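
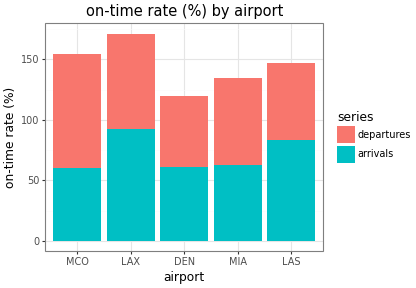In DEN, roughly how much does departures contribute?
≈ 60

departures top ≈ 120, bottom ≈ 60; segment ≈ 60.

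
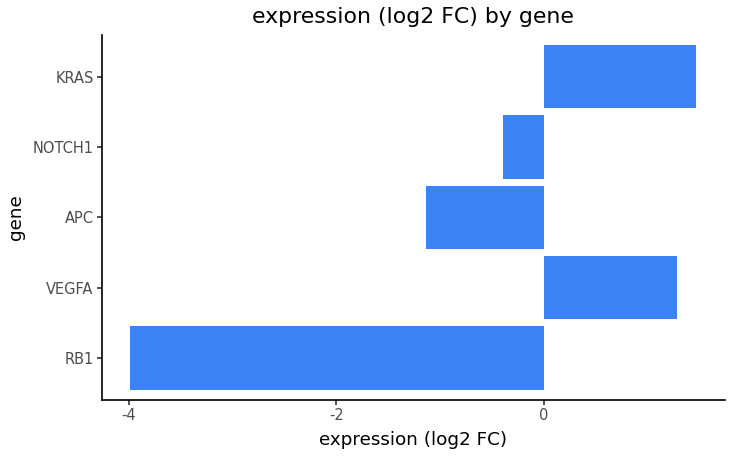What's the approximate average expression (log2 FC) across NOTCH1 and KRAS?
(-0.5 + 1.5) / 2 ≈ 0.5.

≈ 0.5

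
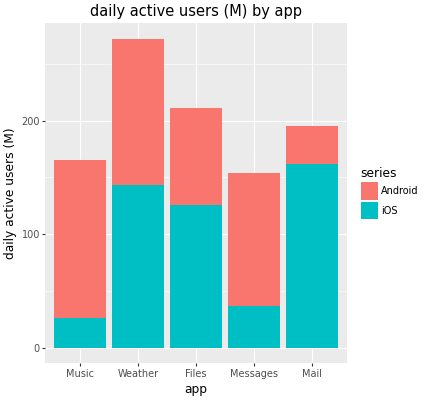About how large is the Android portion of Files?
≈ 75

Android top ≈ 200, bottom ≈ 125; segment ≈ 75.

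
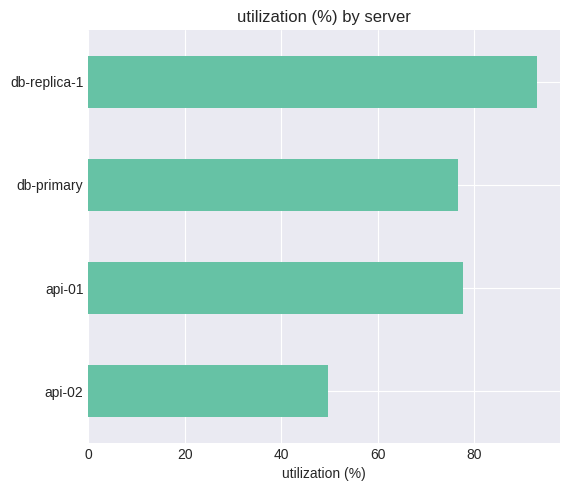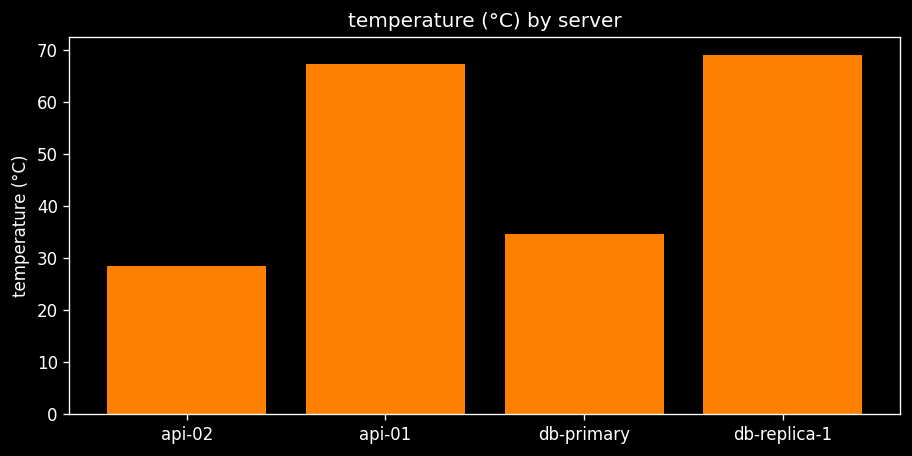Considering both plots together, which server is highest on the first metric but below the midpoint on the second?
db-primary

Chart 2 median temperature (°C) ≈ 50; below-median servers: api-02, db-primary. Among those, db-primary has the highest utilization (%) (≈ 80).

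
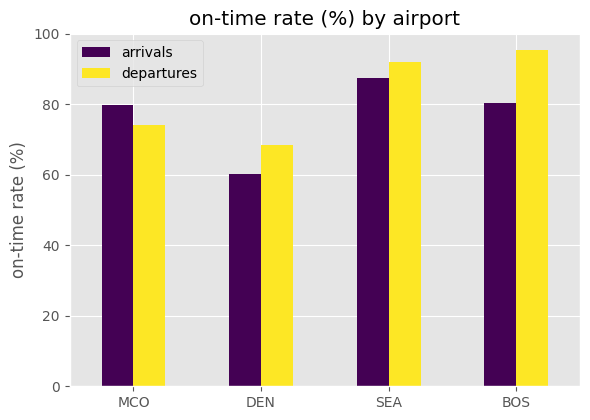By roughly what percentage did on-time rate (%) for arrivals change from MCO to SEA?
MCO ≈ 80, SEA ≈ 90; (90 − 80) / 80 ≈ +12.5%.

≈ +12.5%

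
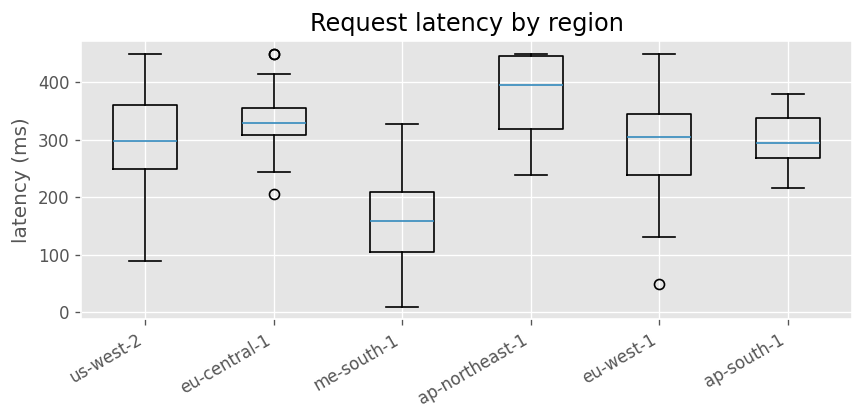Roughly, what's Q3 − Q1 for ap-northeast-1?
Q3 ≈ 440, Q1 ≈ 320; IQR ≈ 120.

≈ 120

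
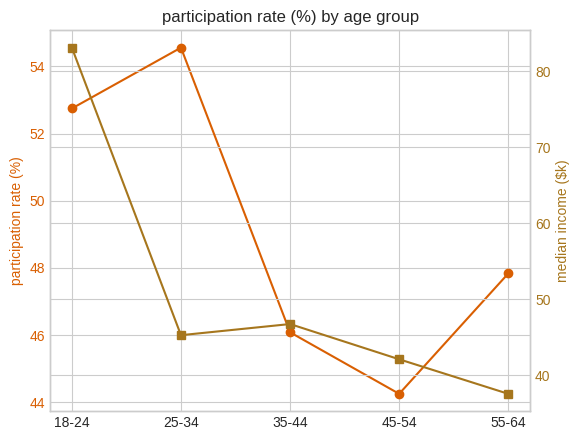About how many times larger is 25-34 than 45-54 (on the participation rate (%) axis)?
25-34 ≈ 55, 45-54 ≈ 44; 55/44 ≈ 1.25.

≈ 1.25×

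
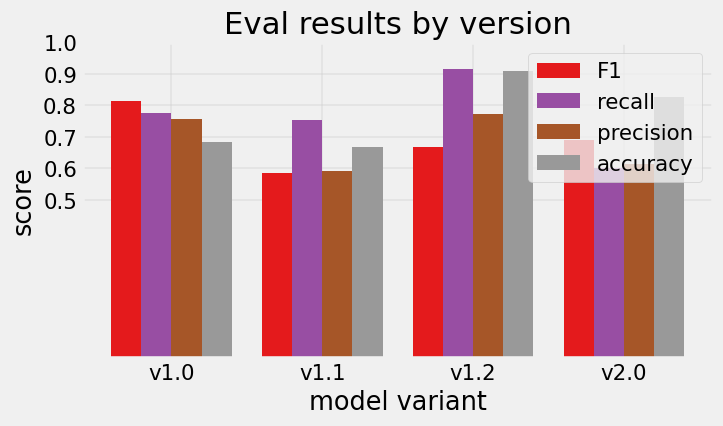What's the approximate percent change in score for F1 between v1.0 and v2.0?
≈ -12.5%

v1.0 ≈ 0.8, v2.0 ≈ 0.7; (0.7 − 0.8) / 0.8 ≈ -12.5%.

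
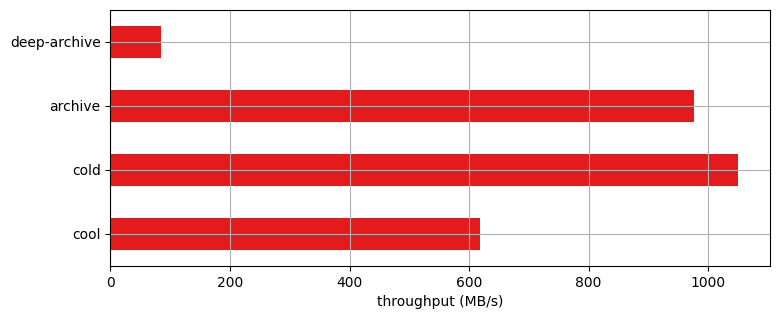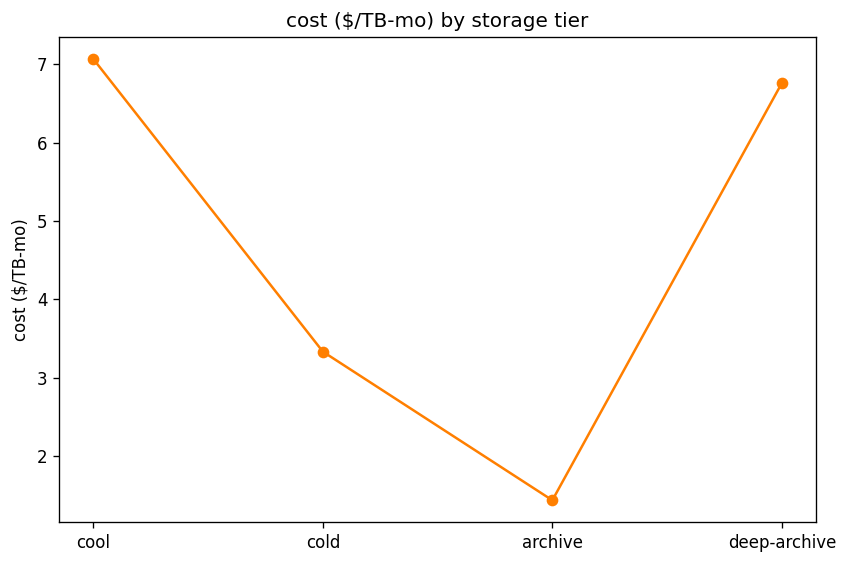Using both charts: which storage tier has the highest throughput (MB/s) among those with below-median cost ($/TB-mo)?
Chart 2 median cost ($/TB-mo) ≈ 5; below-median storage tiers: cold, archive. Among those, cold has the highest throughput (MB/s) (≈ 1100).

cold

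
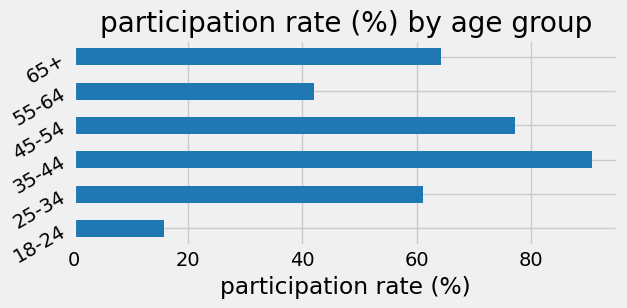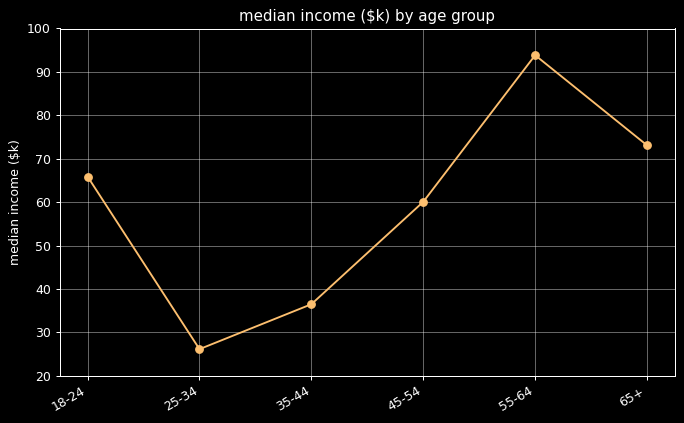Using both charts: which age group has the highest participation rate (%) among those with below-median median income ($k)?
35-44

Chart 2 median median income ($k) ≈ 60; below-median age groups: 25-34, 35-44, 45-54. Among those, 35-44 has the highest participation rate (%) (≈ 90).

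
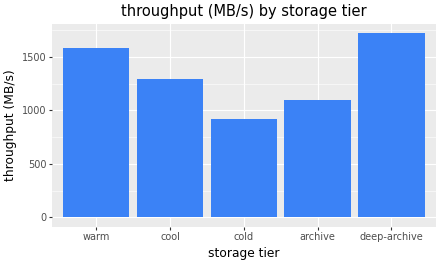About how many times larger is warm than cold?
≈ 1.6×

warm ≈ 1600, cold ≈ 1000; 1600/1000 ≈ 1.6.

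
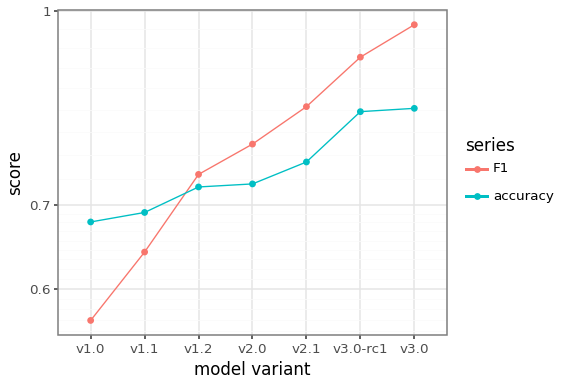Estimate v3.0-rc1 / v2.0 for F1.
≈ 1.12×

v3.0-rc1 ≈ 0.90, v2.0 ≈ 0.80; 0.90/0.80 ≈ 1.12.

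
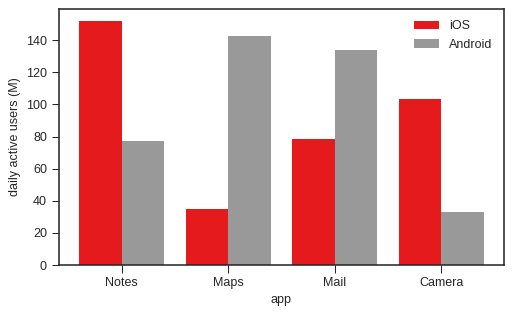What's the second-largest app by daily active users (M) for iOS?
Top 3 for iOS: Notes ≈ 160, Camera ≈ 100, Mail ≈ 80.

Camera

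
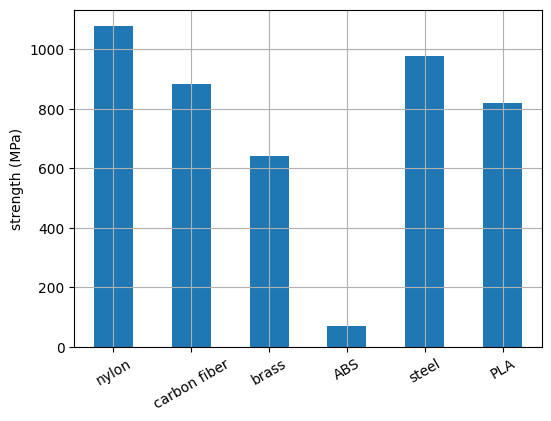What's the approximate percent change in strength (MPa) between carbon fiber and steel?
≈ +11.1%

carbon fiber ≈ 900, steel ≈ 1000; (1000 − 900) / 900 ≈ +11.1%.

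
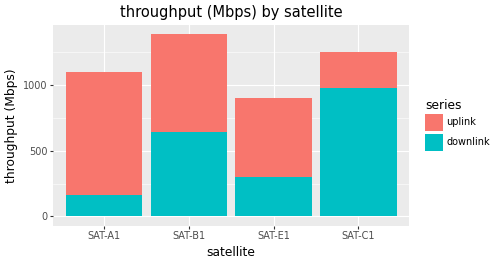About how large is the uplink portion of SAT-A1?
uplink top ≈ 1000, bottom ≈ 200; segment ≈ 800.

≈ 800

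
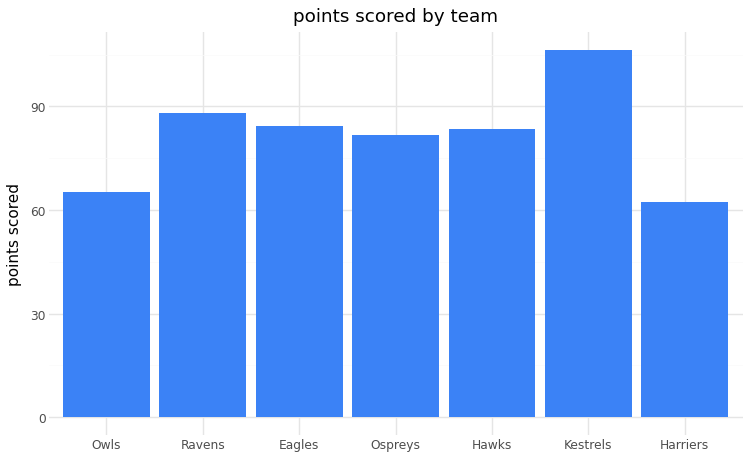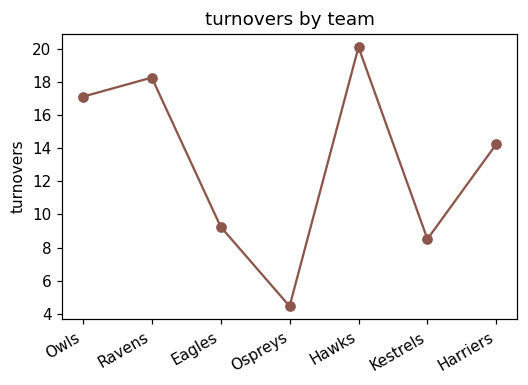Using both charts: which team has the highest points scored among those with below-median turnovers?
Kestrels

Chart 2 median turnovers ≈ 14; below-median teams: Eagles, Ospreys, Kestrels. Among those, Kestrels has the highest points scored (≈ 110).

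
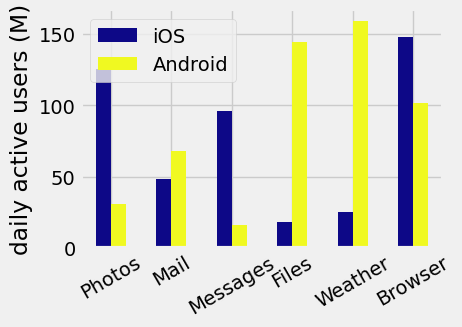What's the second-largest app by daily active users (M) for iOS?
Top 3 for iOS: Browser ≈ 140, Photos ≈ 120, Messages ≈ 100.

Photos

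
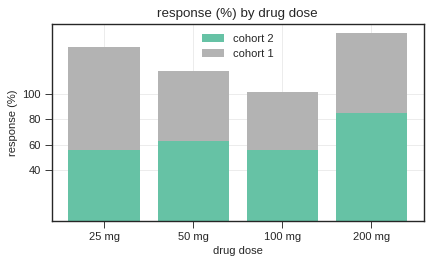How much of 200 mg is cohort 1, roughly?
cohort 1 top ≈ 140, bottom ≈ 80; segment ≈ 60.

≈ 60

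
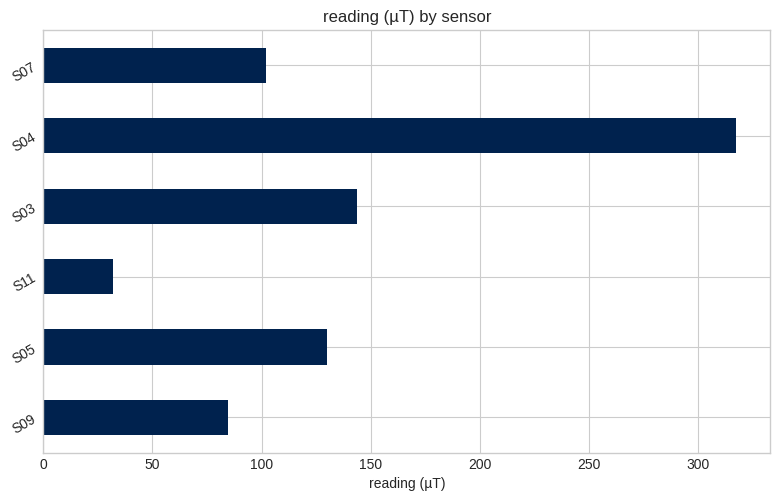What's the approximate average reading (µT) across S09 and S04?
(100 + 300) / 2 ≈ 200.

≈ 200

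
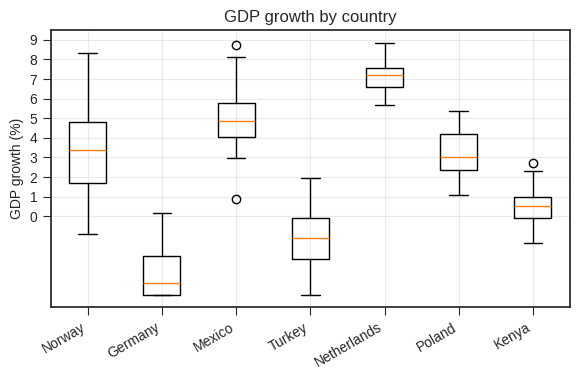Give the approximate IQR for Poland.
Q3 ≈ 4, Q1 ≈ 2; IQR ≈ 2.

≈ 2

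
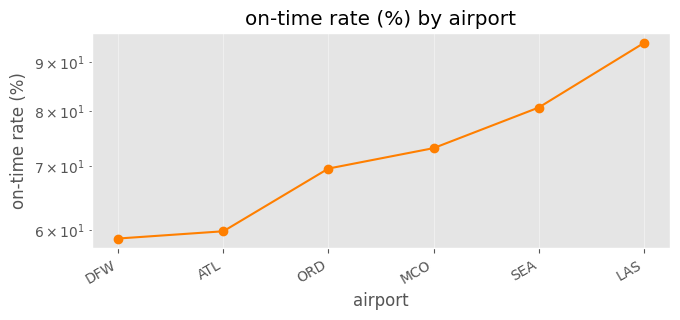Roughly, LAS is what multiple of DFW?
LAS ≈ 95, DFW ≈ 60; 95/60 ≈ 1.58.

≈ 1.58×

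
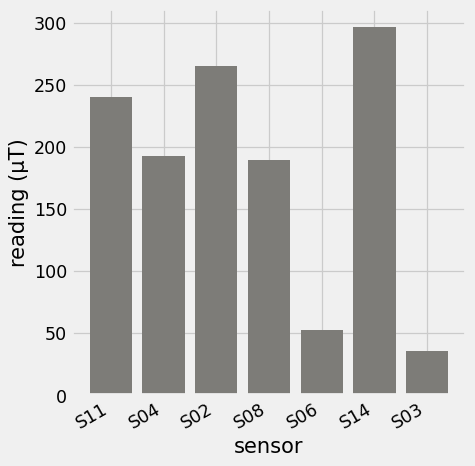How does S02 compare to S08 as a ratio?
S02 ≈ 275, S08 ≈ 200; 275/200 ≈ 1.38.

≈ 1.38×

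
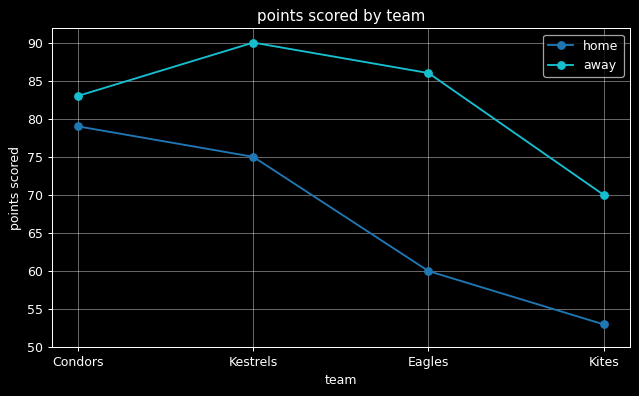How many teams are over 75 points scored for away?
Above 75: Condors, Kestrels, Eagles.

3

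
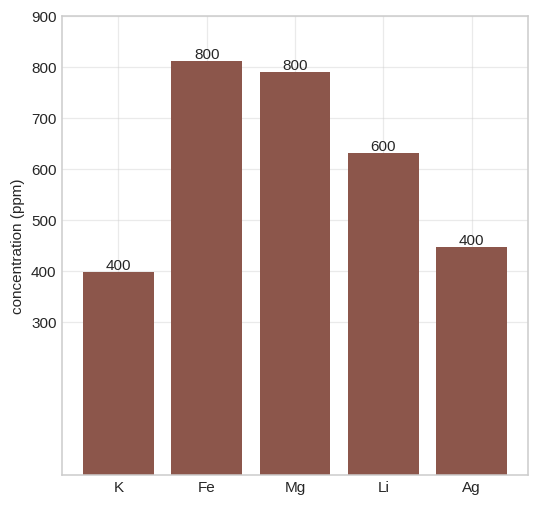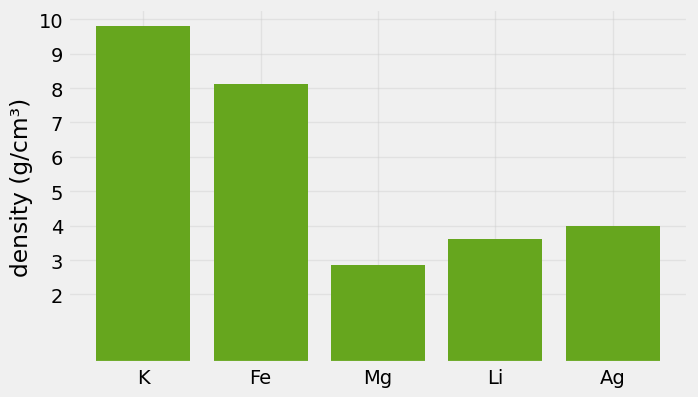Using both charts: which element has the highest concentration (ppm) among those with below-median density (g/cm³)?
Mg

Chart 2 median density (g/cm³) ≈ 4; below-median elements: Mg, Li. Among those, Mg has the highest concentration (ppm) (≈ 800).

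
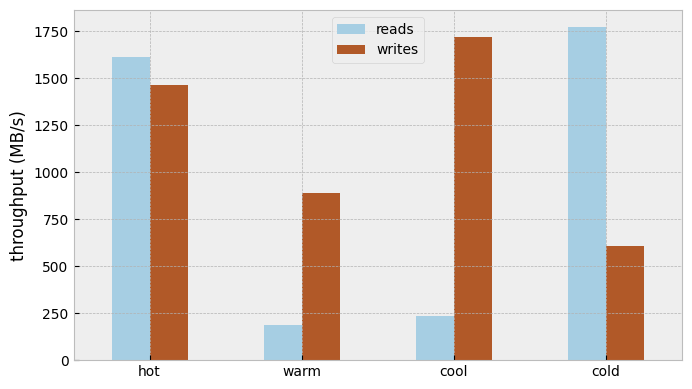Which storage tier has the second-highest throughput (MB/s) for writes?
hot

Top 3 for writes: cool ≈ 1800, hot ≈ 1400, warm ≈ 800.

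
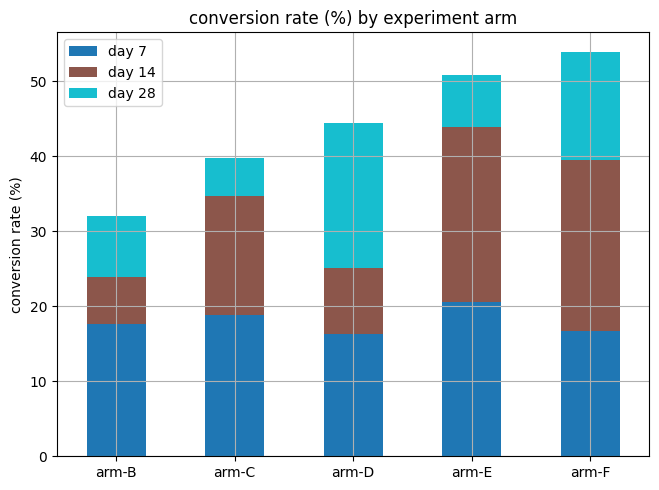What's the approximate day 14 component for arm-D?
≈ 10

day 14 top ≈ 25, bottom ≈ 15; segment ≈ 10.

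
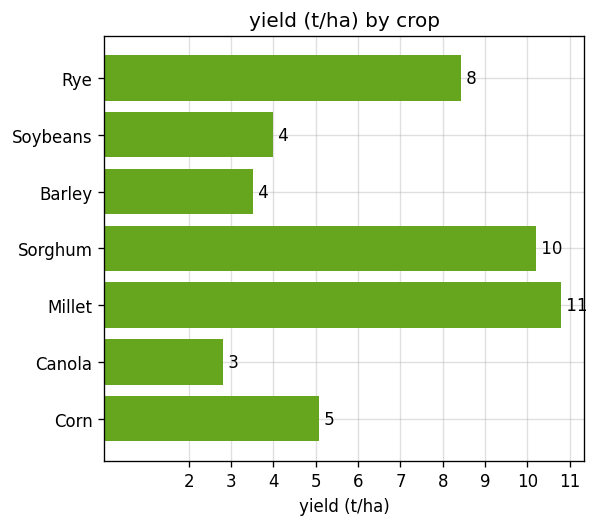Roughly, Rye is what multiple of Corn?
≈ 1.6×

Rye ≈ 8, Corn ≈ 5; 8/5 ≈ 1.6.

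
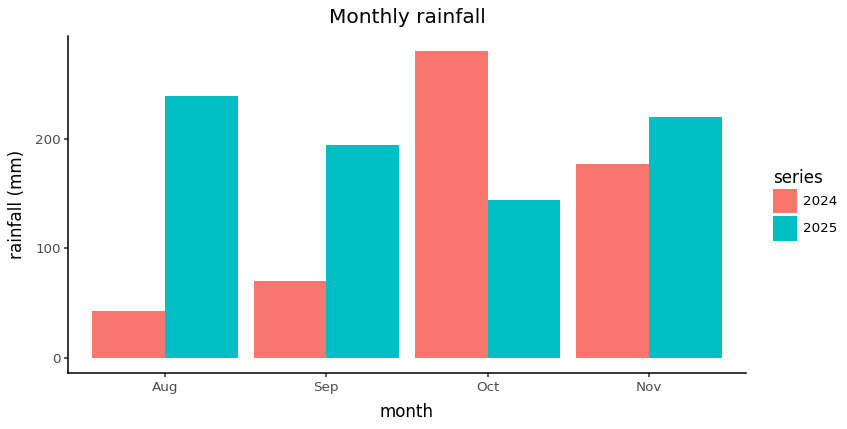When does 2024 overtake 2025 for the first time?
Oct

Sep: 2024 ≈ 75 vs 2025 ≈ 200 (not yet); Oct: 2024 ≈ 275 vs 2025 ≈ 150 (first crossover).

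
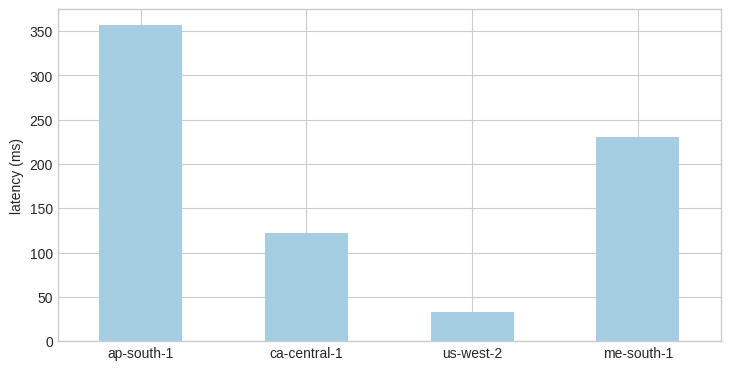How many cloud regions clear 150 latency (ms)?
2

Above 150: ap-south-1, me-south-1.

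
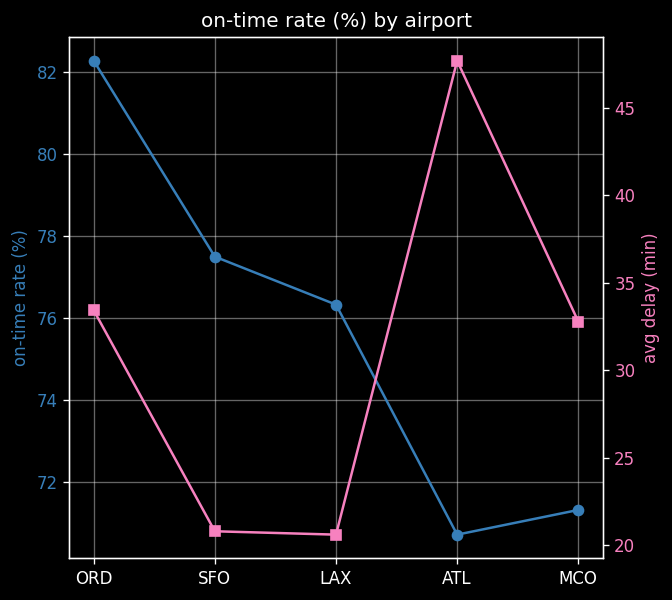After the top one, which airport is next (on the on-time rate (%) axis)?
SFO

Top 3 (on the on-time rate (%) axis): ORD ≈ 82, SFO ≈ 77, LAX ≈ 76.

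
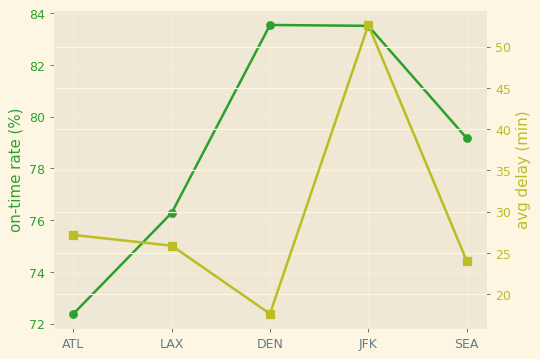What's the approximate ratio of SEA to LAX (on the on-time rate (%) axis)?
≈ 1.04×

SEA ≈ 79, LAX ≈ 76; 79/76 ≈ 1.04.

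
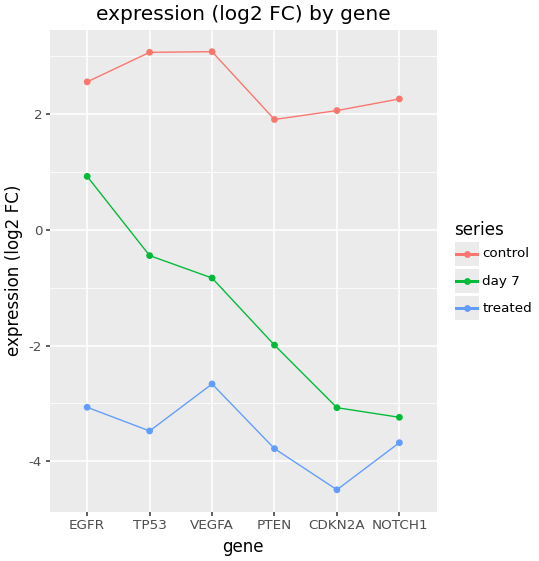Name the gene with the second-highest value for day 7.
Top 3 for day 7: EGFR ≈ 1, TP53 ≈ 0, VEGFA ≈ -1.

TP53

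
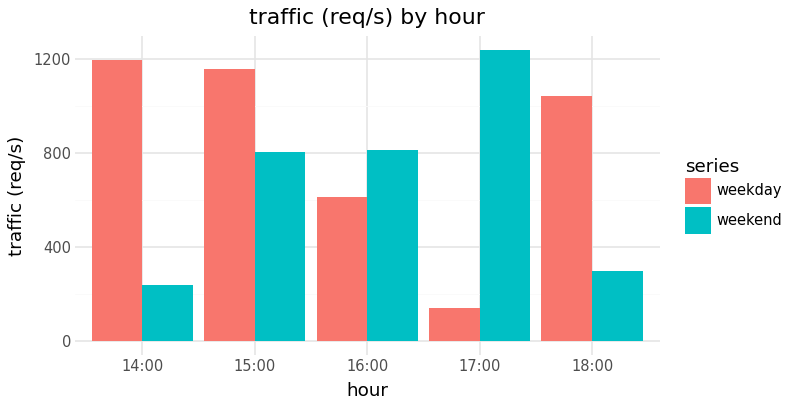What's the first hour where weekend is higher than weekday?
15:00: weekend ≈ 800 vs weekday ≈ 1200 (not yet); 16:00: weekend ≈ 800 vs weekday ≈ 600 (first crossover).

16:00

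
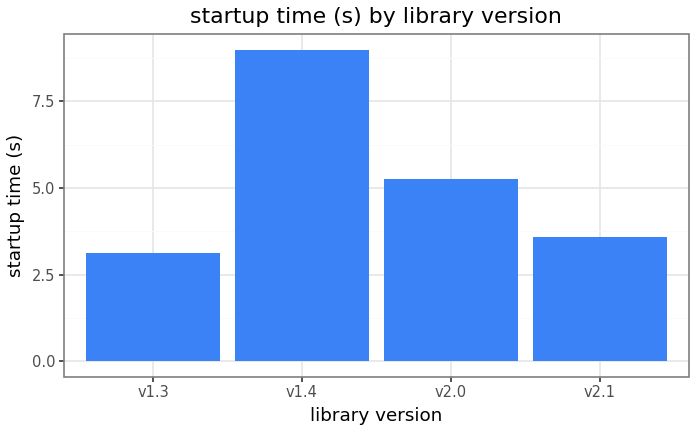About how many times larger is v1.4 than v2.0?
v1.4 ≈ 9, v2.0 ≈ 5; 9/5 ≈ 1.8.

≈ 1.8×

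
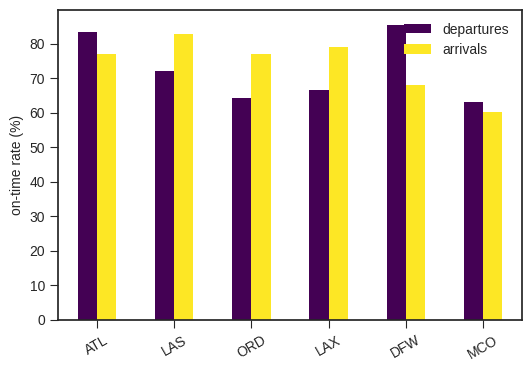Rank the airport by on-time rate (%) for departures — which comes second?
Top 3 for departures: DFW ≈ 90, ATL ≈ 80, LAS ≈ 70.

ATL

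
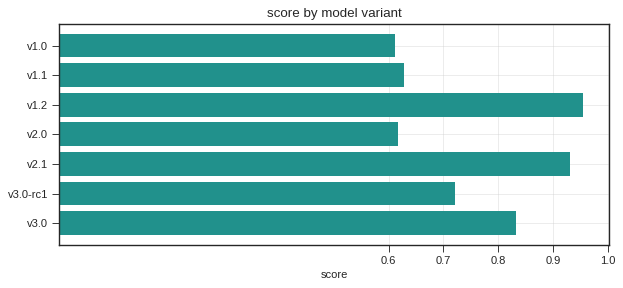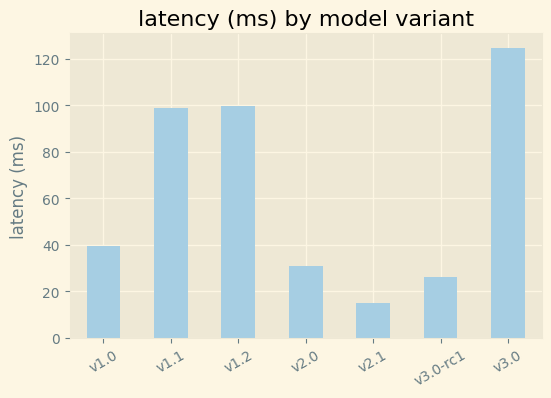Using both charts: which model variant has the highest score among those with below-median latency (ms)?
v2.1

Chart 2 median latency (ms) ≈ 40; below-median model variants: v2.0, v2.1, v3.0-rc1. Among those, v2.1 has the highest score (≈ 0.9).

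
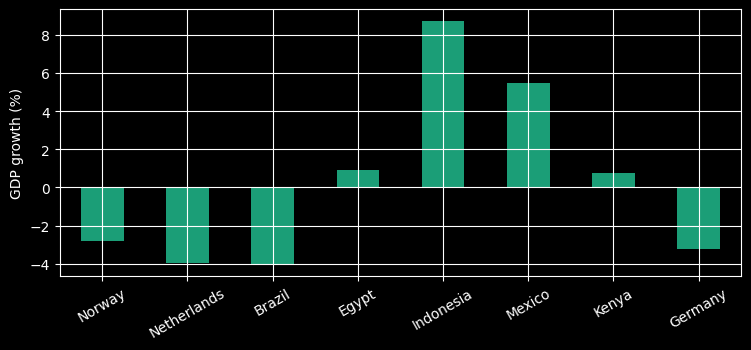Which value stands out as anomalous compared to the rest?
Indonesia ≈ 8; the rest sit between ≈ -4 and ≈ 6.

Indonesia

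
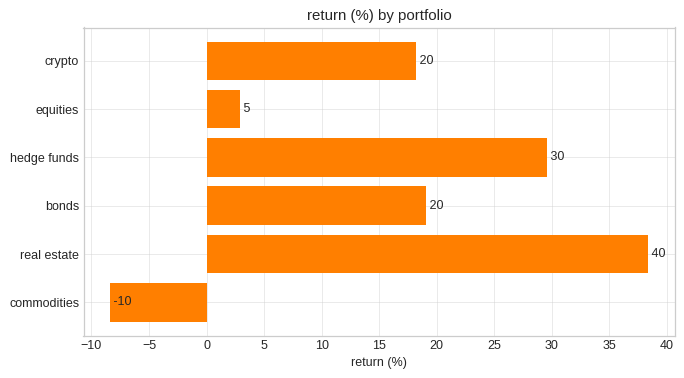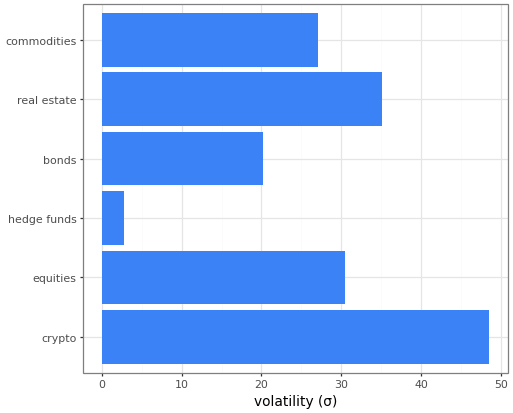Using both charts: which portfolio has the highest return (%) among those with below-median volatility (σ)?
hedge funds

Chart 2 median volatility (σ) ≈ 30; below-median portfolios: hedge funds, bonds, commodities. Among those, hedge funds has the highest return (%) (≈ 30).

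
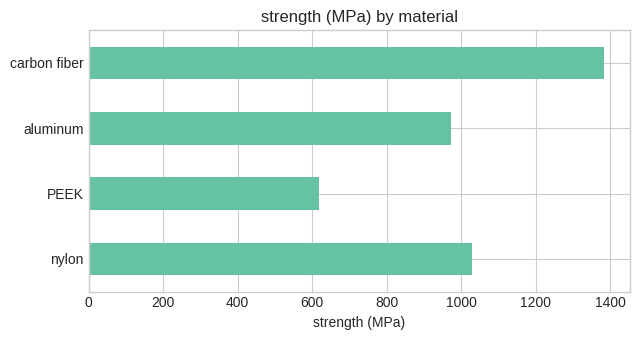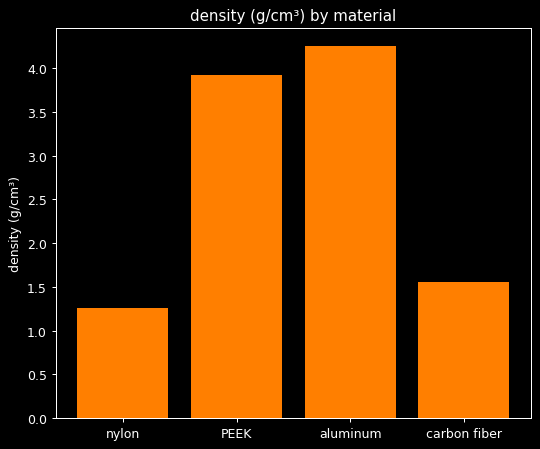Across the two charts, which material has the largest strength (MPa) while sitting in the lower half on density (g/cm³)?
carbon fiber

Chart 2 median density (g/cm³) ≈ 2.5; below-median materials: nylon, carbon fiber. Among those, carbon fiber has the highest strength (MPa) (≈ 1400).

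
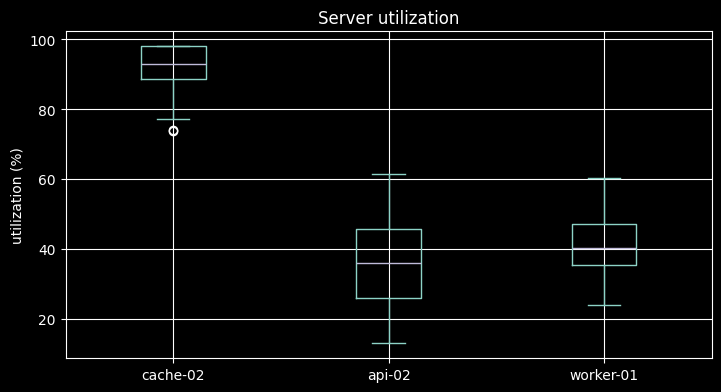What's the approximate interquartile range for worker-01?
≈ 10

Q3 ≈ 45, Q1 ≈ 35; IQR ≈ 10.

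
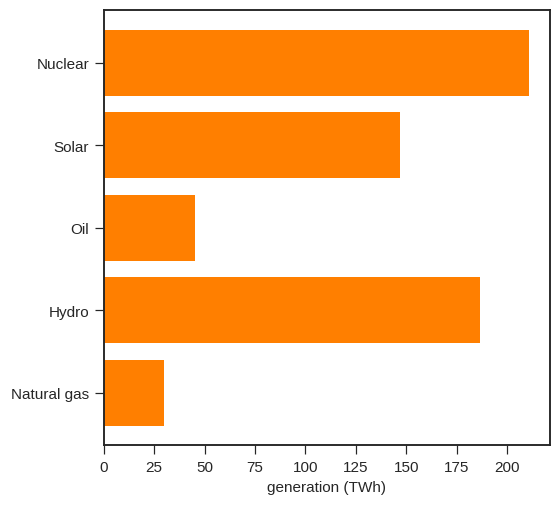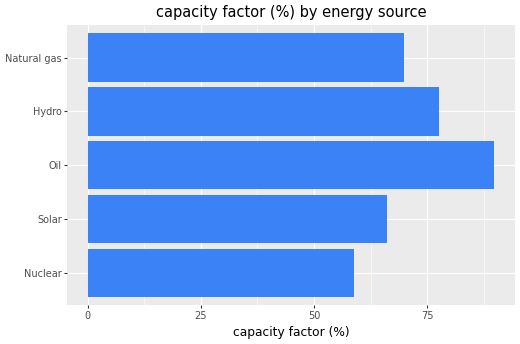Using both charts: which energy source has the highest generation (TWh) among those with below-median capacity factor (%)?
Nuclear

Chart 2 median capacity factor (%) ≈ 70; below-median energy sources: Nuclear, Solar. Among those, Nuclear has the highest generation (TWh) (≈ 220).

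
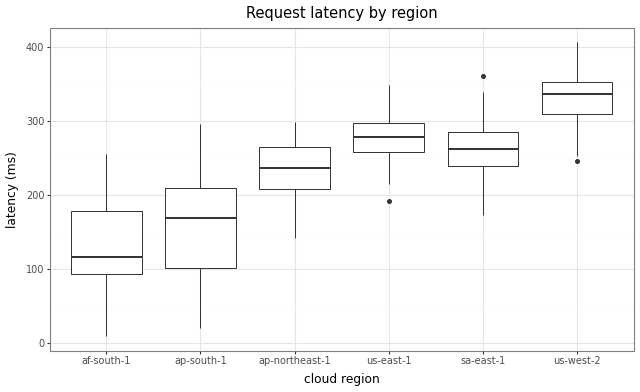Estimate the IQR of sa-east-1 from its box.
Q3 ≈ 280, Q1 ≈ 240; IQR ≈ 40.

≈ 40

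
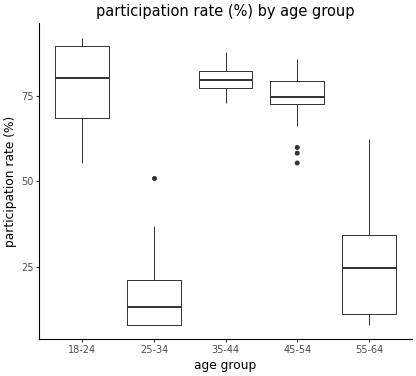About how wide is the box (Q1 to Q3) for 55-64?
≈ 20

Q3 ≈ 30, Q1 ≈ 10; IQR ≈ 20.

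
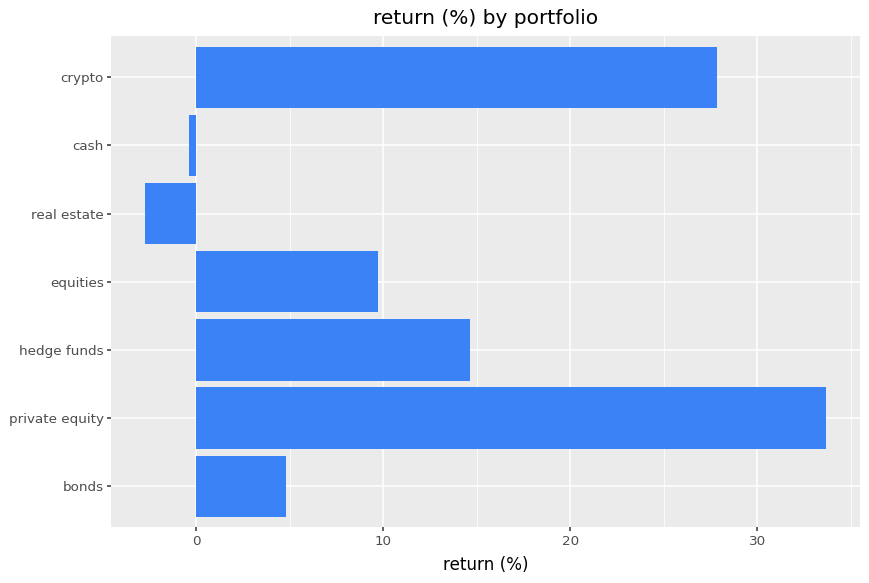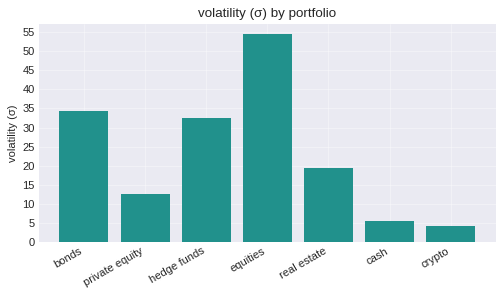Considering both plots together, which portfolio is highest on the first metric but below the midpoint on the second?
private equity

Chart 2 median volatility (σ) ≈ 20; below-median portfolios: private equity, cash, crypto. Among those, private equity has the highest return (%) (≈ 35).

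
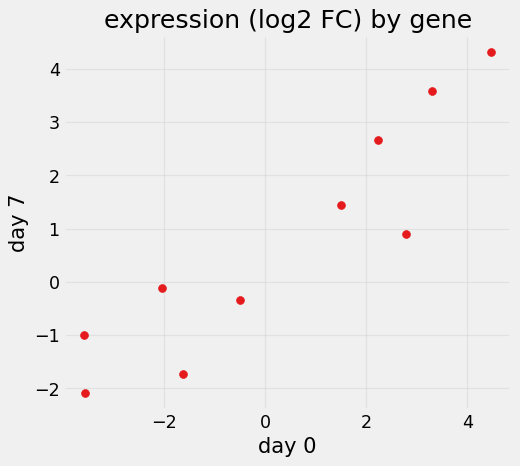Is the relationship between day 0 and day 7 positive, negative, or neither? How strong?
positive, strong

Points are positively correlated; strong (|r| ≈ 0.9).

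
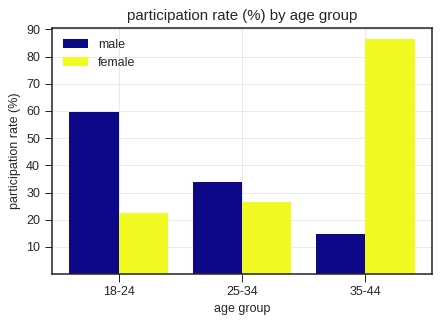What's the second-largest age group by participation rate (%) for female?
25-34

Top 3 for female: 35-44 ≈ 90, 25-34 ≈ 30, 18-24 ≈ 20.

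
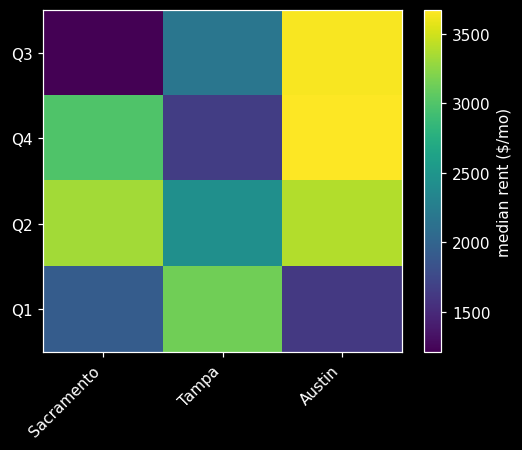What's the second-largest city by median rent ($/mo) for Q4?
Sacramento

Top 3 for Q4: Austin ≈ 3500, Sacramento ≈ 3000, Tampa ≈ 1500.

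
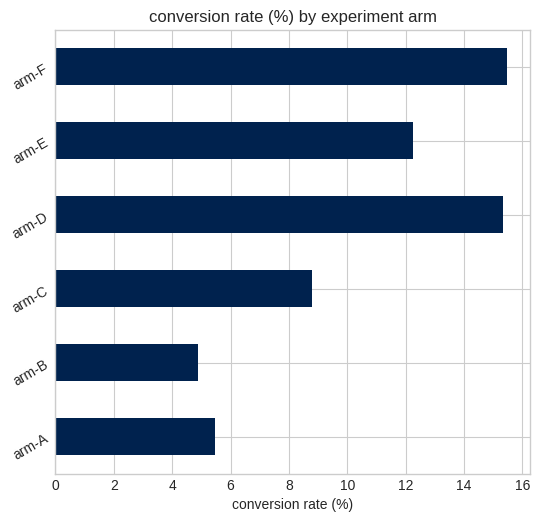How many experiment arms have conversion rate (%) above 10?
3

Above 10: arm-D, arm-E, arm-F.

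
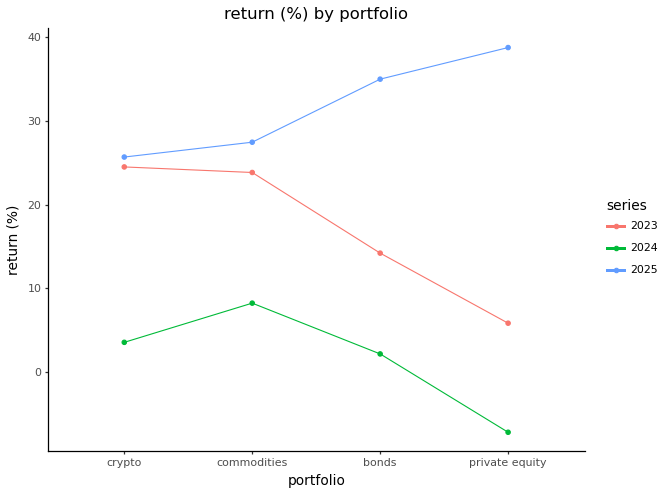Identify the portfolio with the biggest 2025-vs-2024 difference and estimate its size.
private equity, ≈ 45 %

private equity: 2025 ≈ 40, 2024 ≈ -5 → gap ≈ 45. Next-largest (bonds) is only ≈ 35.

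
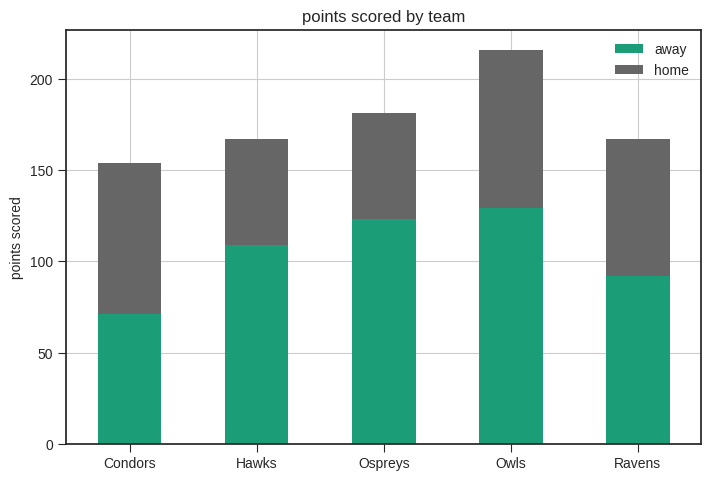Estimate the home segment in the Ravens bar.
≈ 60

home top ≈ 160, bottom ≈ 100; segment ≈ 60.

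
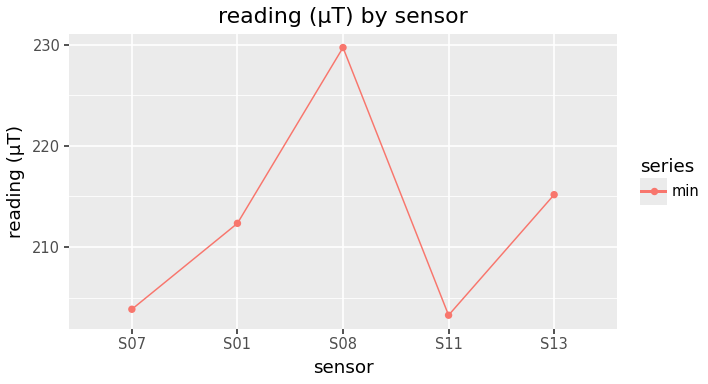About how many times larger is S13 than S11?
≈ 1.05×

S13 ≈ 215, S11 ≈ 205; 215/205 ≈ 1.05.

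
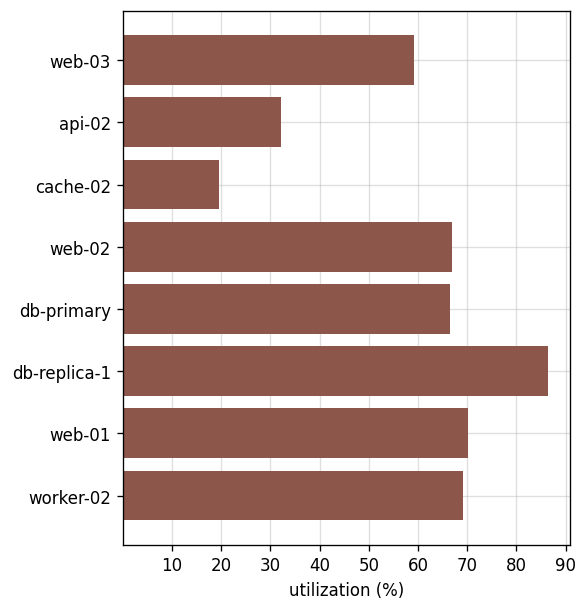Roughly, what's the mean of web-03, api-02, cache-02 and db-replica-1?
(60 + 30 + 20 + 90) / 4 ≈ 50.

≈ 50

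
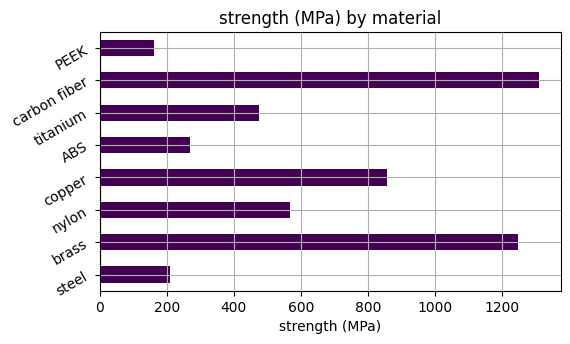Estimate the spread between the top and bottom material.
Max carbon fiber ≈ 1400, min PEEK ≈ 200; range ≈ 1200.

≈ 1200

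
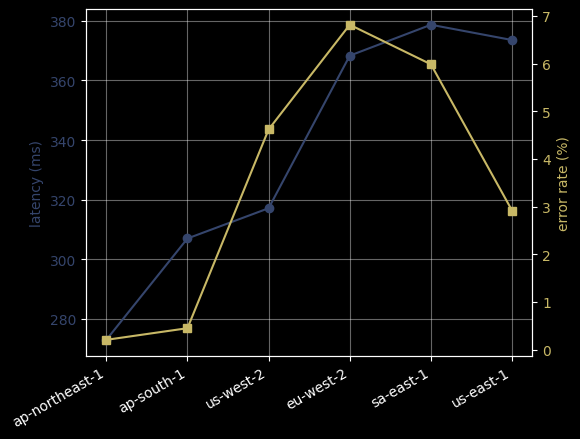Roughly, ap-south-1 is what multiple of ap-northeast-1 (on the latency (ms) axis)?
≈ 1.15×

ap-south-1 ≈ 310, ap-northeast-1 ≈ 270; 310/270 ≈ 1.15.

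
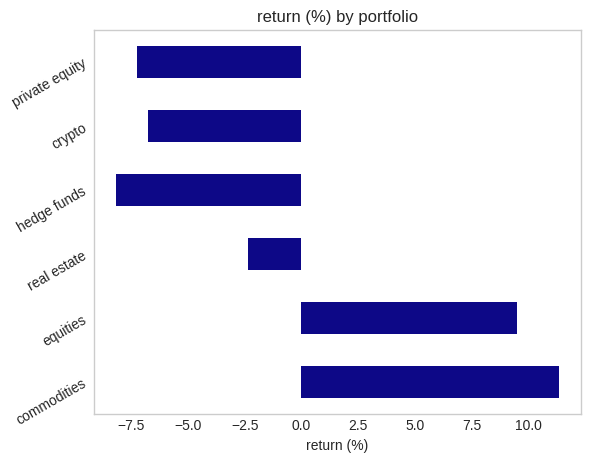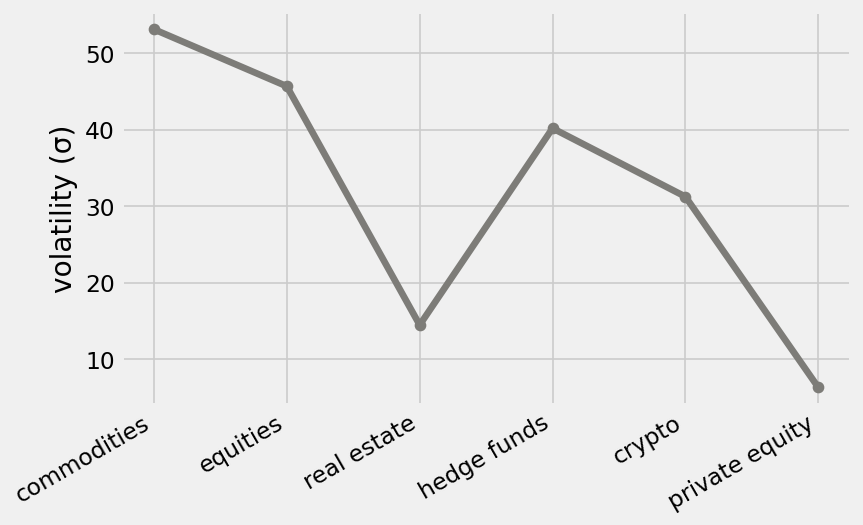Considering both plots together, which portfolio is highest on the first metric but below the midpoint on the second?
Chart 2 median volatility (σ) ≈ 35; below-median portfolios: real estate, crypto, private equity. Among those, real estate has the highest return (%) (≈ -2).

real estate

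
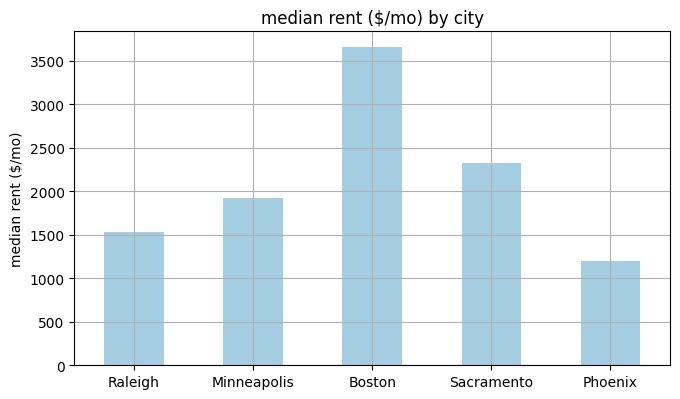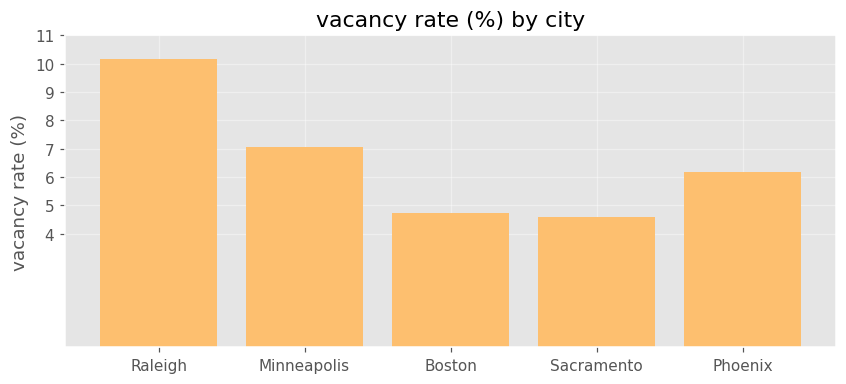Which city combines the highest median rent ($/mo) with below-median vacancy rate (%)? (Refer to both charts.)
Boston

Chart 2 median vacancy rate (%) ≈ 6; below-median cities: Boston, Sacramento. Among those, Boston has the highest median rent ($/mo) (≈ 3500).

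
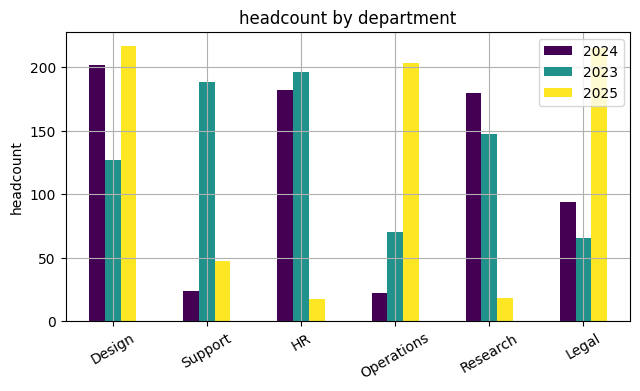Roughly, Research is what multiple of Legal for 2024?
Research ≈ 180, Legal ≈ 100; 180/100 ≈ 1.8.

≈ 1.8×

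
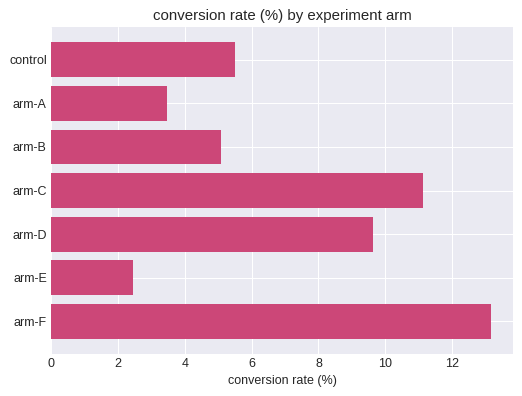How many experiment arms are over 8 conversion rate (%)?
Above 8: arm-C, arm-D, arm-F.

3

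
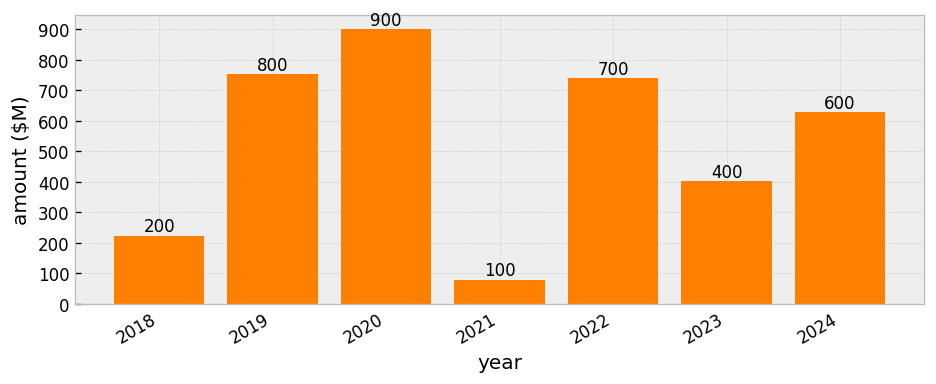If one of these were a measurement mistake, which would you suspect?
2021 ≈ 100; the rest sit between ≈ 200 and ≈ 900.

2021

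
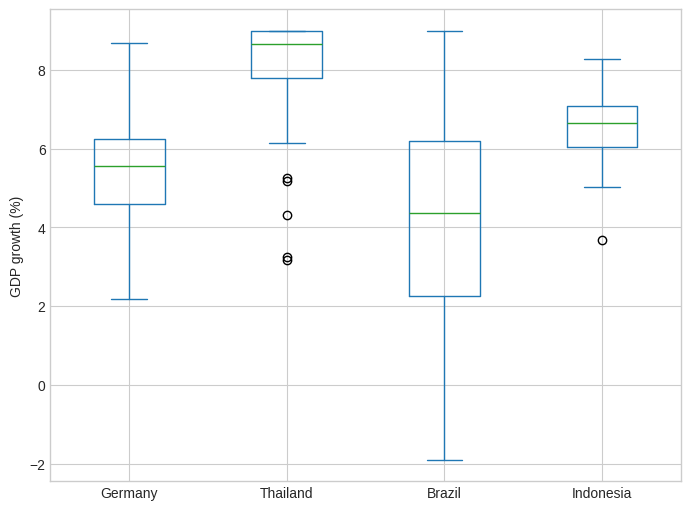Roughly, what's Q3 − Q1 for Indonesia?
≈ 1.0

Q3 ≈ 7.0, Q1 ≈ 6.0; IQR ≈ 1.0.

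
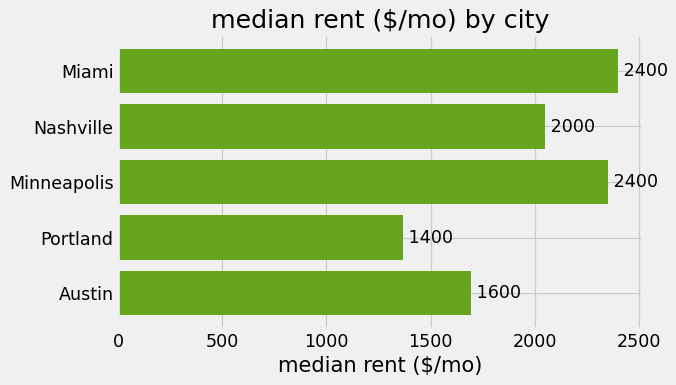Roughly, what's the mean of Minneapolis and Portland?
(2400 + 1400) / 2 ≈ 1900.

≈ 1900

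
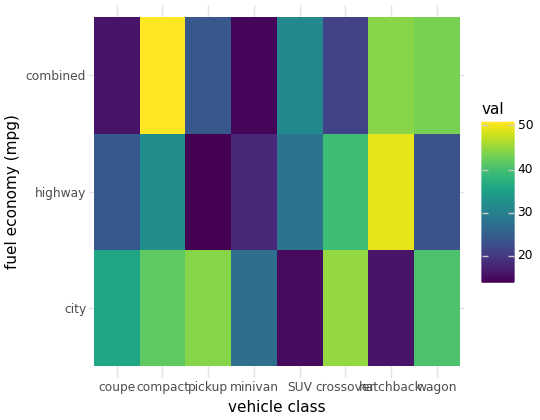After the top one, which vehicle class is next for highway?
crossover

Top 3 for highway: hatchback ≈ 50, crossover ≈ 40, compact ≈ 30.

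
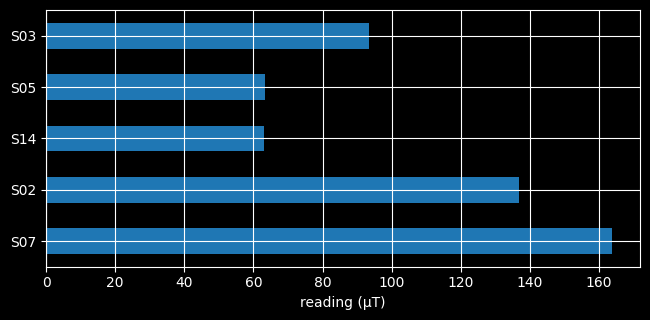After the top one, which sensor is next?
Top 3: S07 ≈ 160, S02 ≈ 140, S03 ≈ 100.

S02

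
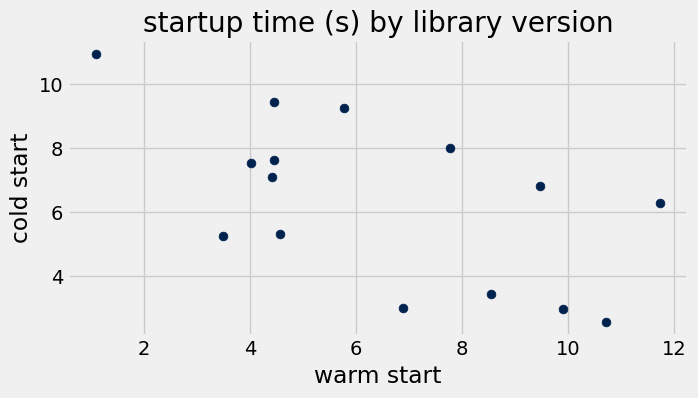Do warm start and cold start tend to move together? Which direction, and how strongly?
Points are negatively correlated; moderate (|r| ≈ 0.6).

negative, moderate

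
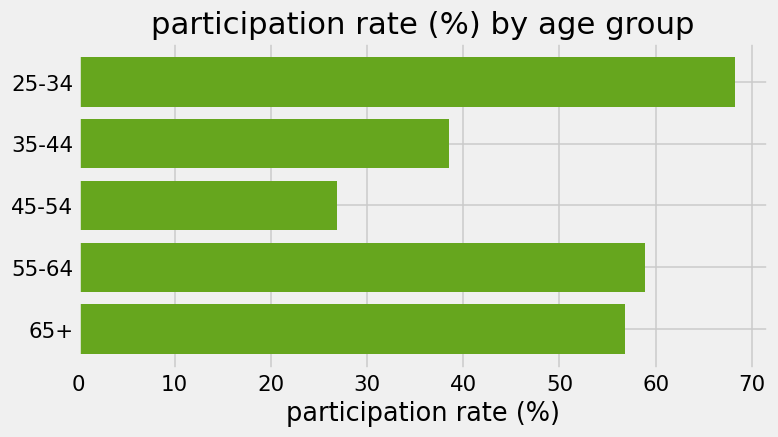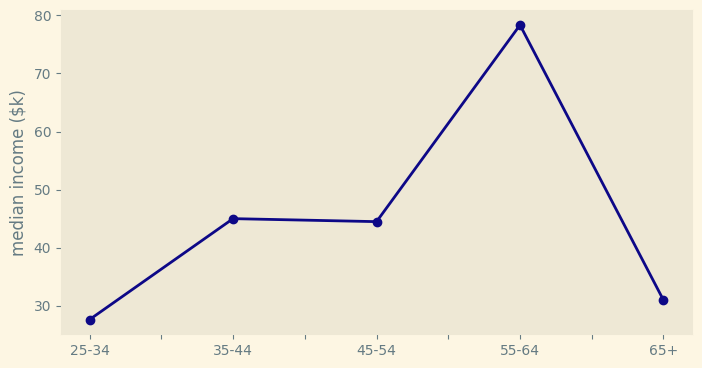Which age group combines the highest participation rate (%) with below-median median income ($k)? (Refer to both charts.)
Chart 2 median median income ($k) ≈ 40; below-median age groups: 25-34, 65+. Among those, 25-34 has the highest participation rate (%) (≈ 70).

25-34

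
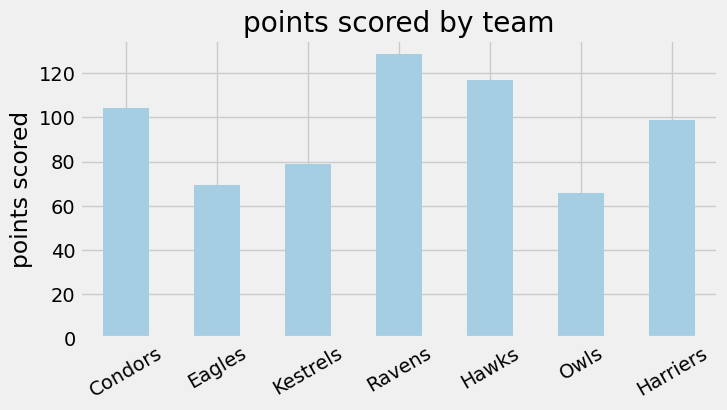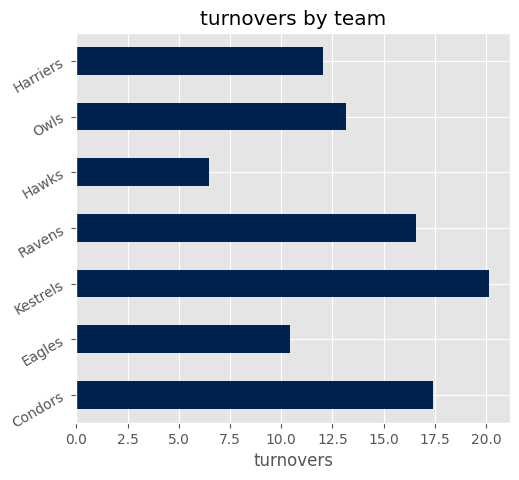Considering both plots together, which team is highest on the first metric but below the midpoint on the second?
Chart 2 median turnovers ≈ 14; below-median teams: Eagles, Hawks, Harriers. Among those, Hawks has the highest points scored (≈ 120).

Hawks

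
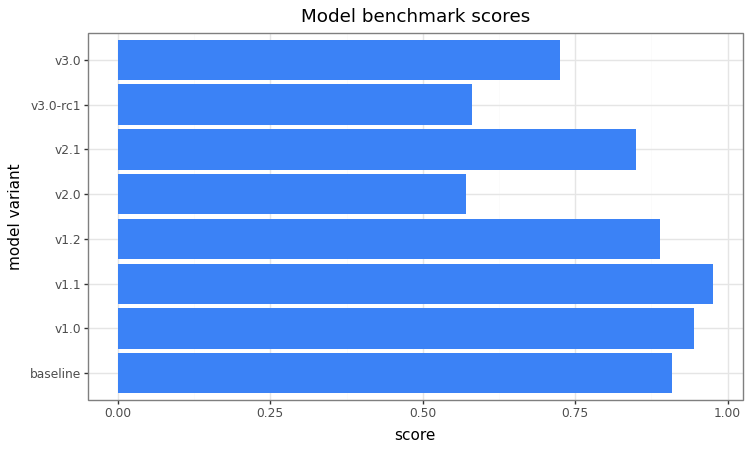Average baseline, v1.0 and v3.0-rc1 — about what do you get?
(0.9 + 0.9 + 0.6) / 3 ≈ 0.8.

≈ 0.8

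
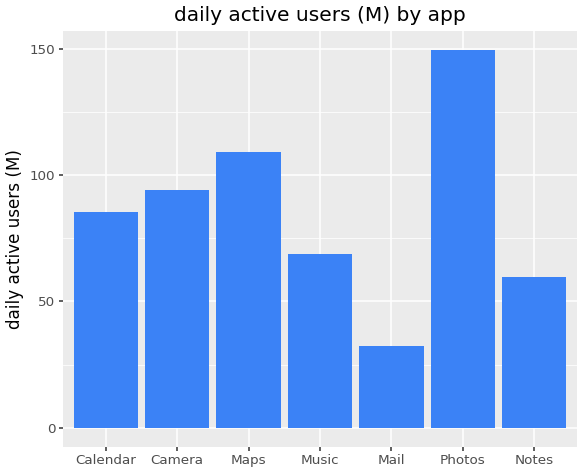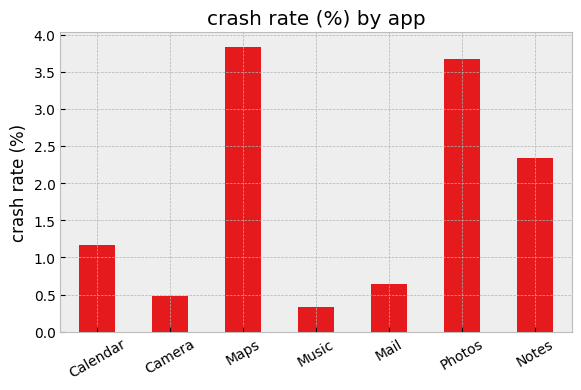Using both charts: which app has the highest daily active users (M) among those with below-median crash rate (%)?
Chart 2 median crash rate (%) ≈ 1; below-median apps: Camera, Music, Mail. Among those, Camera has the highest daily active users (M) (≈ 100).

Camera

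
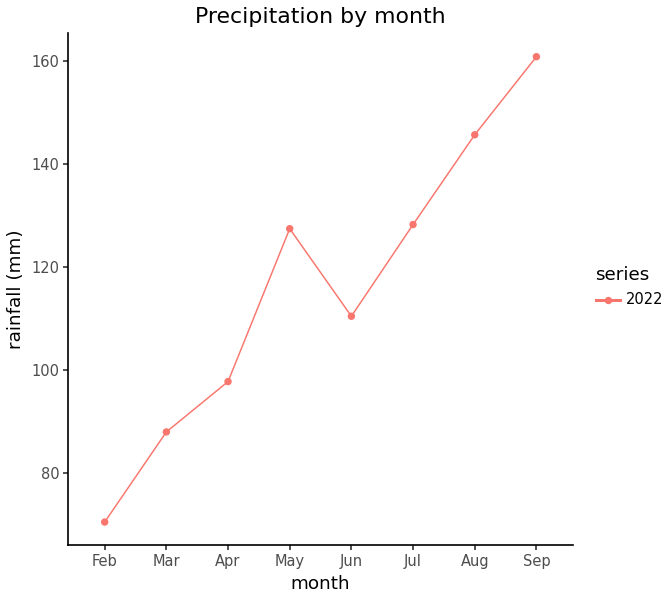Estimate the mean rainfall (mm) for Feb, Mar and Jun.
(70 + 90 + 110) / 3 ≈ 90.

≈ 90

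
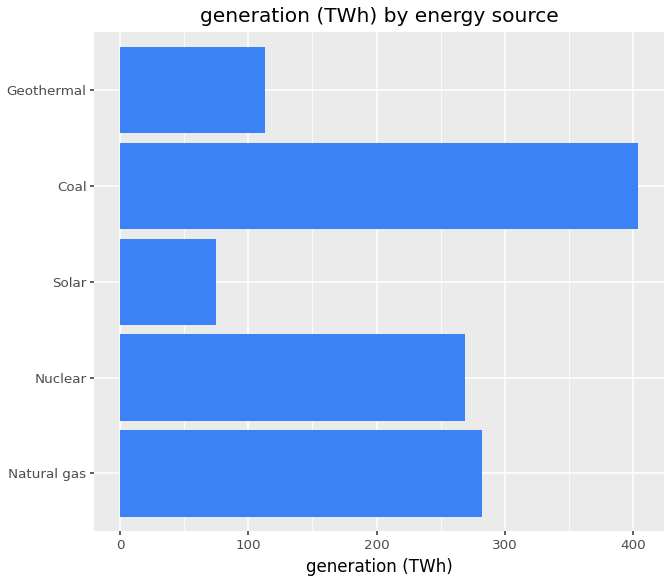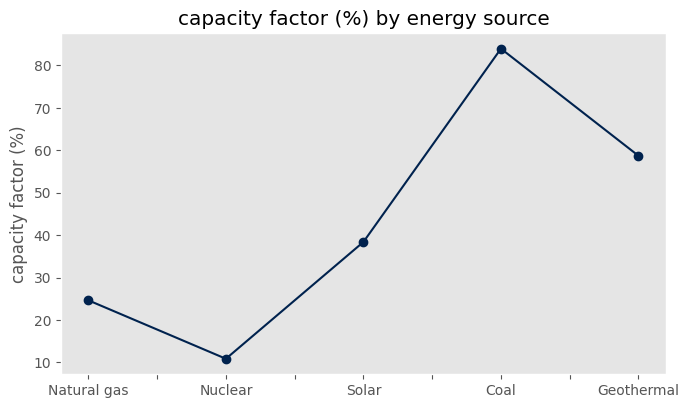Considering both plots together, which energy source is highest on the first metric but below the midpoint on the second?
Chart 2 median capacity factor (%) ≈ 40; below-median energy sources: Natural gas, Nuclear. Among those, Natural gas has the highest generation (TWh) (≈ 300).

Natural gas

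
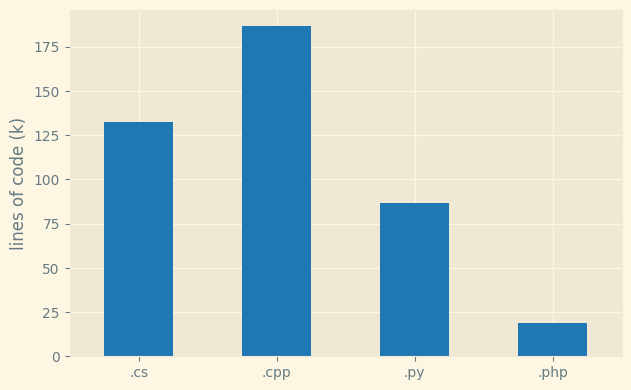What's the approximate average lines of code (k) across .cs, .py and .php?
≈ 80

(140 + 80 + 20) / 3 ≈ 80.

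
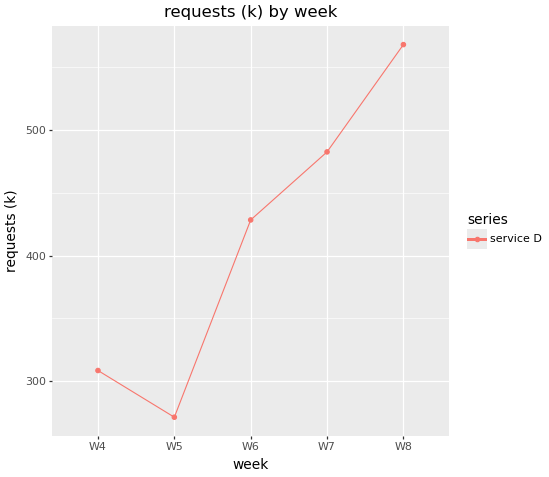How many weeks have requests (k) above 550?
1

Above 550: W8.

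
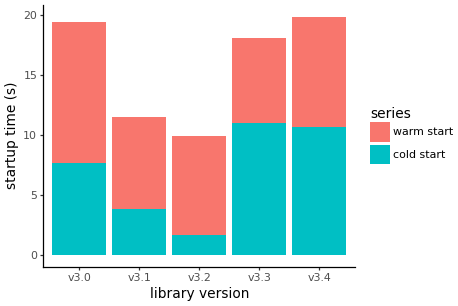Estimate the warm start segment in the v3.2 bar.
≈ 8

warm start top ≈ 10, bottom ≈ 2; segment ≈ 8.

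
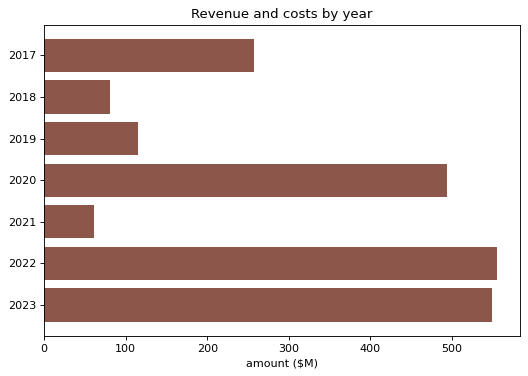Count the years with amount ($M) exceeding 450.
Above 450: 2020, 2022, 2023.

3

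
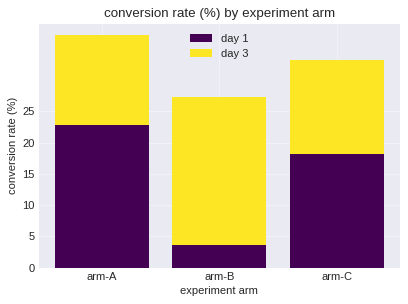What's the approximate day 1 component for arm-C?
day 1 top ≈ 20, bottom ≈ 0; segment ≈ 20.

≈ 20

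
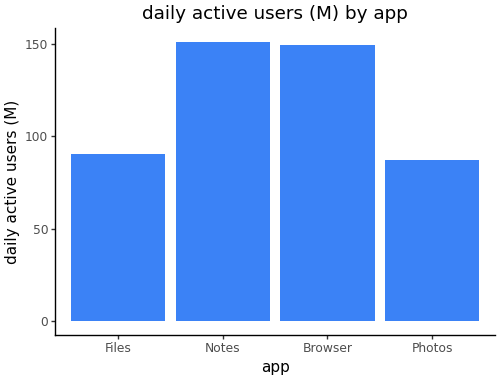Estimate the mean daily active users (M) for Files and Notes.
≈ 130

(100 + 160) / 2 ≈ 130.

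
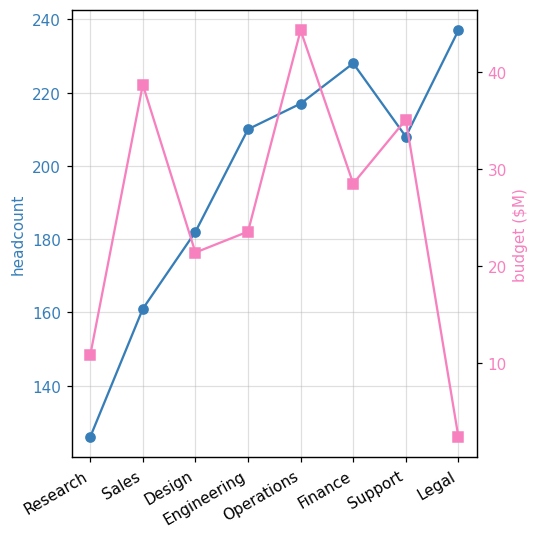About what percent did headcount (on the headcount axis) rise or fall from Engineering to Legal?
≈ +14.3%

Engineering ≈ 210, Legal ≈ 240; (240 − 210) / 210 ≈ +14.3%.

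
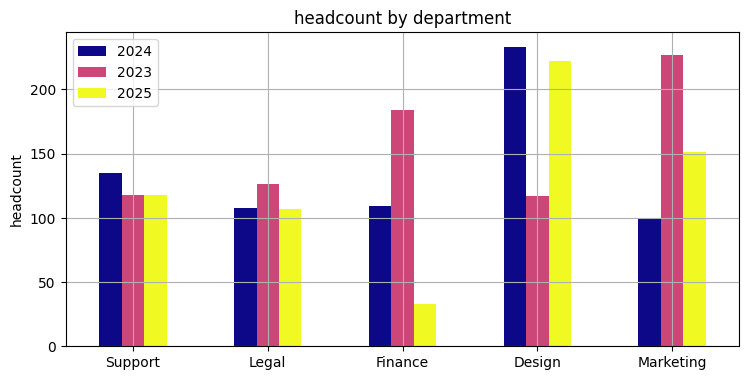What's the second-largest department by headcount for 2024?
Support

Top 3 for 2024: Design ≈ 240, Support ≈ 140, Finance ≈ 100.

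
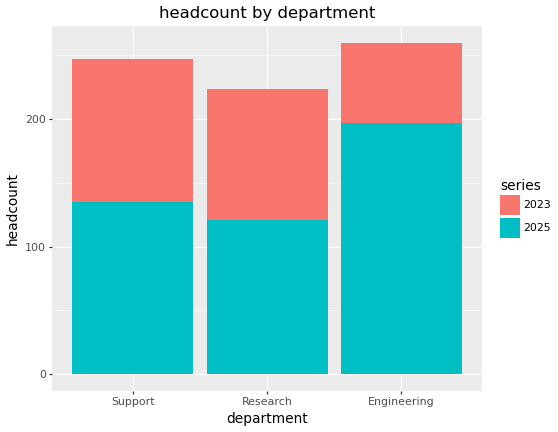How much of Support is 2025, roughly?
≈ 125

2025 top ≈ 125, bottom ≈ 0; segment ≈ 125.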